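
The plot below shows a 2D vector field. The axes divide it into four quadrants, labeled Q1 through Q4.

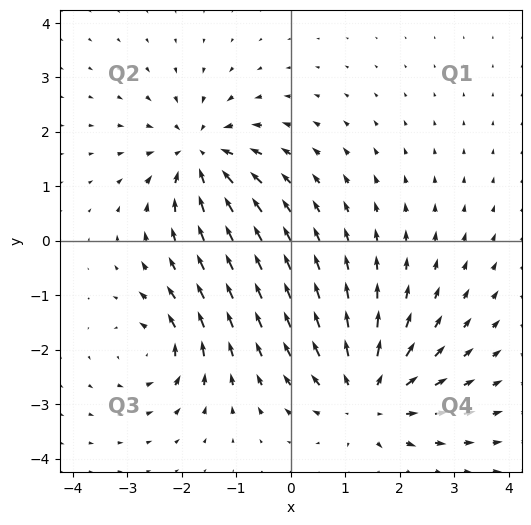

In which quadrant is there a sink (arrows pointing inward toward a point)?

Q2

The sink sits at approximately (-1.7, 1.6), which lies in quadrant Q2. The divergence there is about -4, negative as expected for a sink.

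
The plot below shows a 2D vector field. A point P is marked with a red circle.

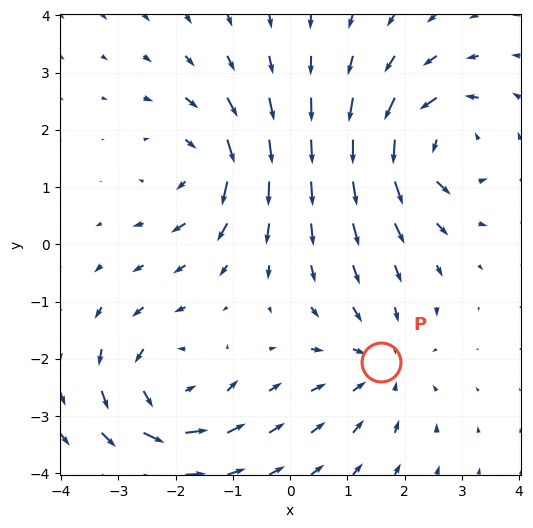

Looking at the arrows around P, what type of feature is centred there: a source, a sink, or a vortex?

At P (1.6, -2.1) the arrows converge inward. Divergence about -3, curl ≈0 — negative divergence with near-zero curl is a sink.

sink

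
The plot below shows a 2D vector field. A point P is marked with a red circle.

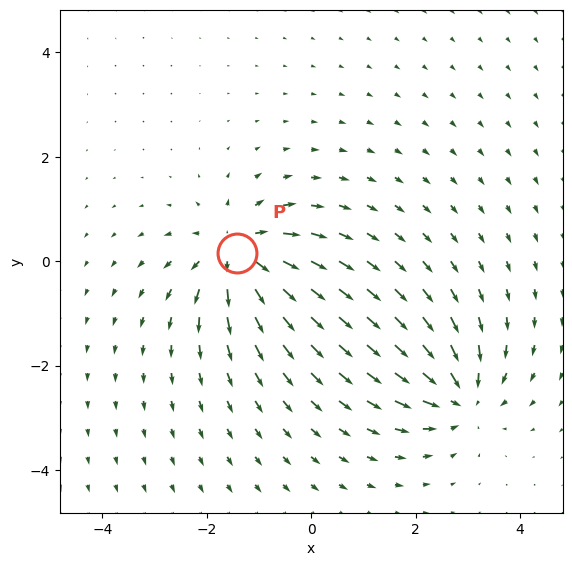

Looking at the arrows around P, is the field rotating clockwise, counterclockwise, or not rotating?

not rotating

Near P at (-1.4, 0.2) the arrows show no circulation. The curl there is ≈0.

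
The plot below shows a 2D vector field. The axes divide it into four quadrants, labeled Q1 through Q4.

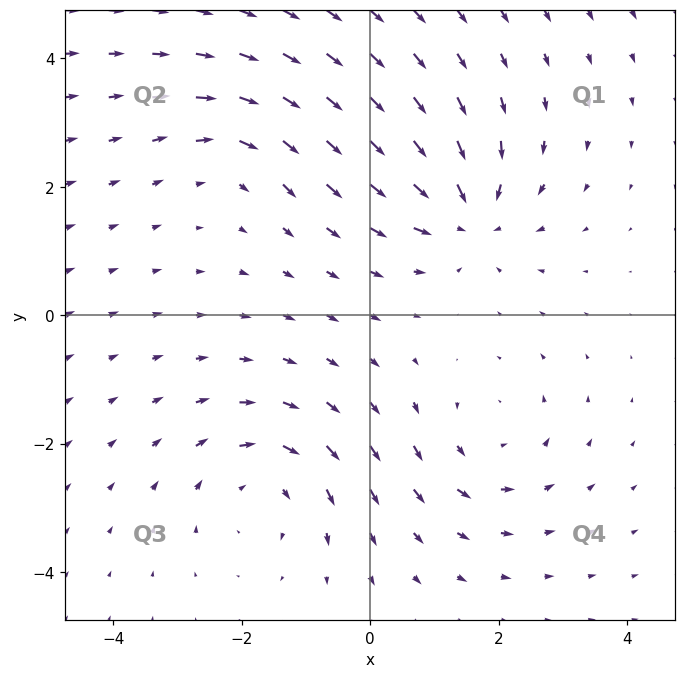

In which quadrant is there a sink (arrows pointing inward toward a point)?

Q1

The sink sits at approximately (1.5, 1.6), which lies in quadrant Q1. The divergence there is about -5, negative as expected for a sink.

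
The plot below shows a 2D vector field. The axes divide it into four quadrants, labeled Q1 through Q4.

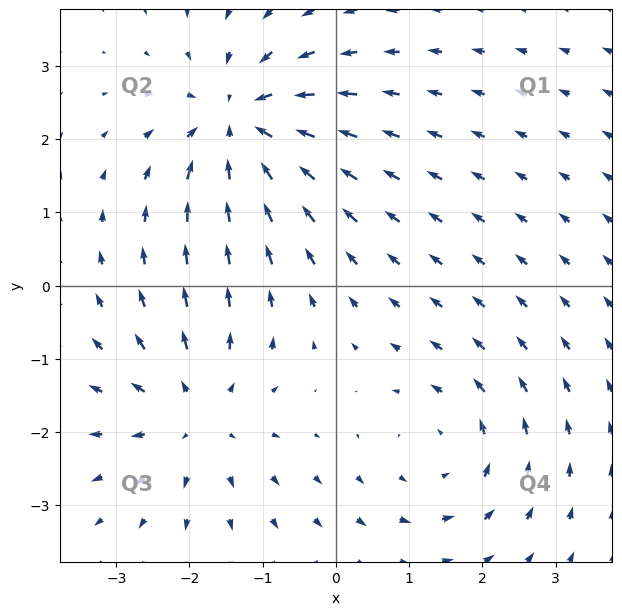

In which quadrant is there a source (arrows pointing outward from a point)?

Q3

The source sits at approximately (-1.9, -1.7), which lies in quadrant Q3. The divergence there is about +4, positive as expected for a source.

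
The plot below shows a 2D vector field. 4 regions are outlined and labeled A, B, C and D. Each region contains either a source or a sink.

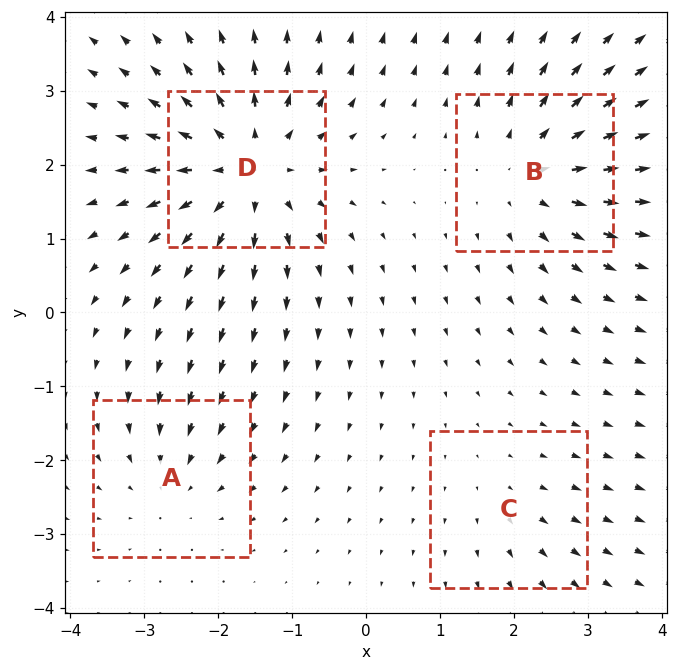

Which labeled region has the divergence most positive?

Divergence at each region's feature centre — A: about -3, B: about +5, C: about +2, D: about +7. Region D is most positive.

D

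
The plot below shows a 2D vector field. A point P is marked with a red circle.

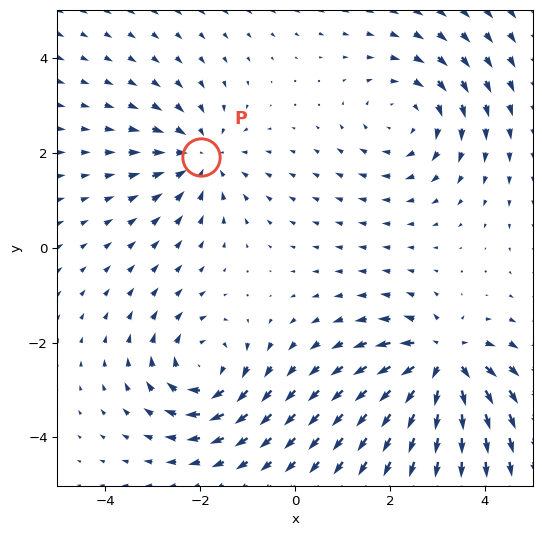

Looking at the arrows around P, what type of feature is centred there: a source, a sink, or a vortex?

At P (-2.0, 1.9) the arrows converge inward. Divergence about -3, curl ≈0 — negative divergence with near-zero curl is a sink.

sink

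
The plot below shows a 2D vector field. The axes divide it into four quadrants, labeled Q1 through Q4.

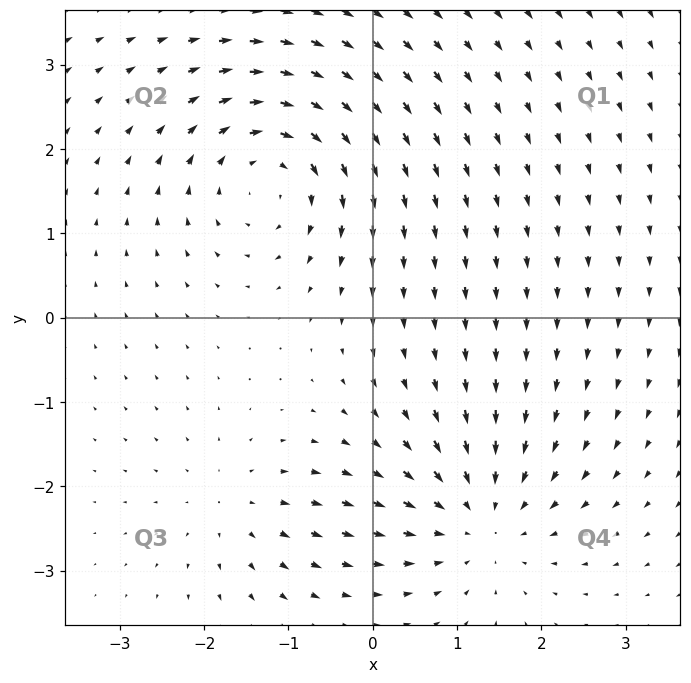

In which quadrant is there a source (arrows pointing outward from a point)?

Q3

The source sits at approximately (-1.6, -2.2), which lies in quadrant Q3. The divergence there is about +3, positive as expected for a source.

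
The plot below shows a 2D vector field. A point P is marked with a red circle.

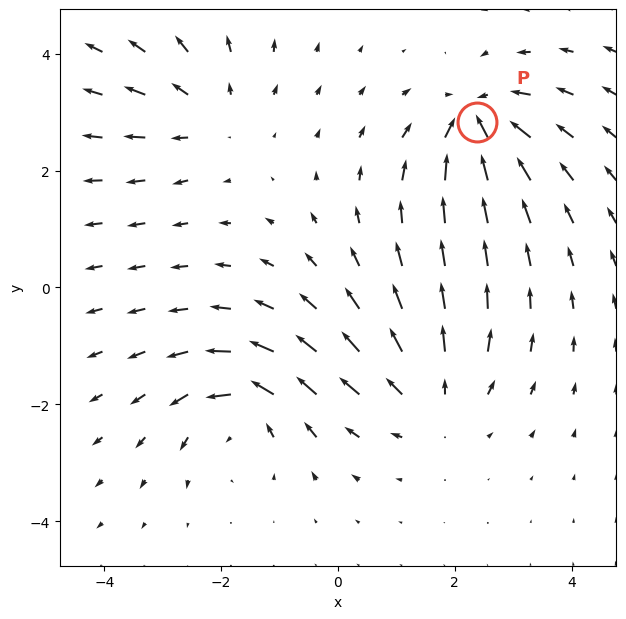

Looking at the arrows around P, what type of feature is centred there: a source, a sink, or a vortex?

At P (2.4, 2.8) the arrows converge inward. Divergence about -6, curl ≈0 — negative divergence with near-zero curl is a sink.

sink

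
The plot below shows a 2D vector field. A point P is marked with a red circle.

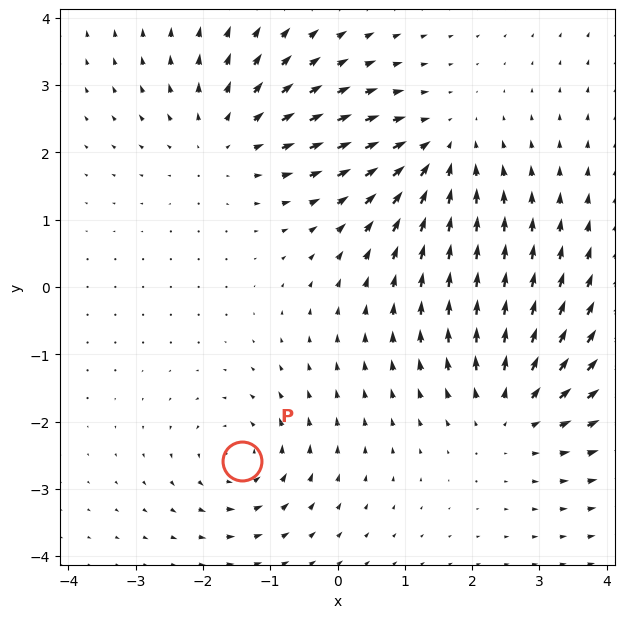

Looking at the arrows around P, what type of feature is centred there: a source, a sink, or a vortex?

At P (-1.4, -2.6) the arrows circulate counterclockwise. Divergence ≈0, curl about +4 — near-zero divergence with nonzero curl is a vortex.

vortex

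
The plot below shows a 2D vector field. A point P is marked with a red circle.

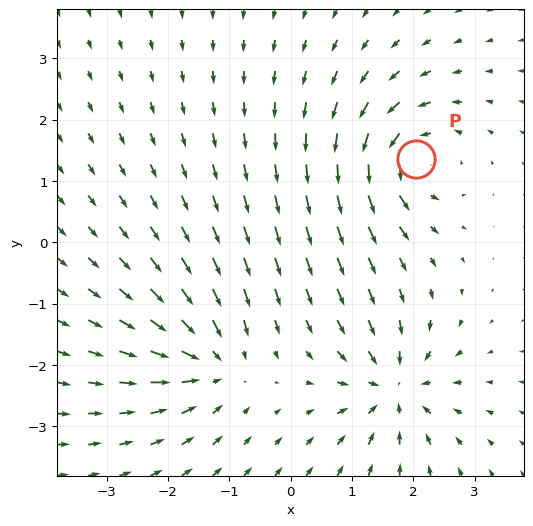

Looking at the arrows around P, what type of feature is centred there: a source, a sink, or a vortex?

At P (2.0, 1.4) the arrows circulate counterclockwise. Divergence ≈0, curl about +7 — near-zero divergence with nonzero curl is a vortex.

vortex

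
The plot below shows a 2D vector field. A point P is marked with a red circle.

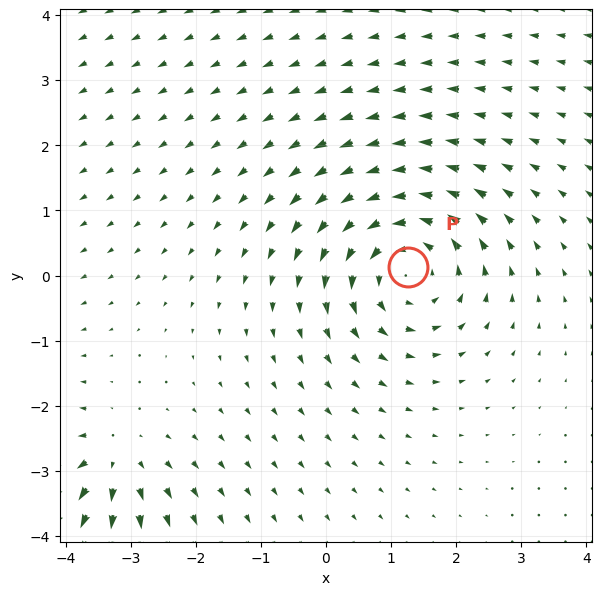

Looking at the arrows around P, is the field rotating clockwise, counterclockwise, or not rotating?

Near P at (1.3, 0.1) the arrows circulate counterclockwise. The curl (z-component) there is about +4; positive curl means counterclockwise rotation.

counterclockwise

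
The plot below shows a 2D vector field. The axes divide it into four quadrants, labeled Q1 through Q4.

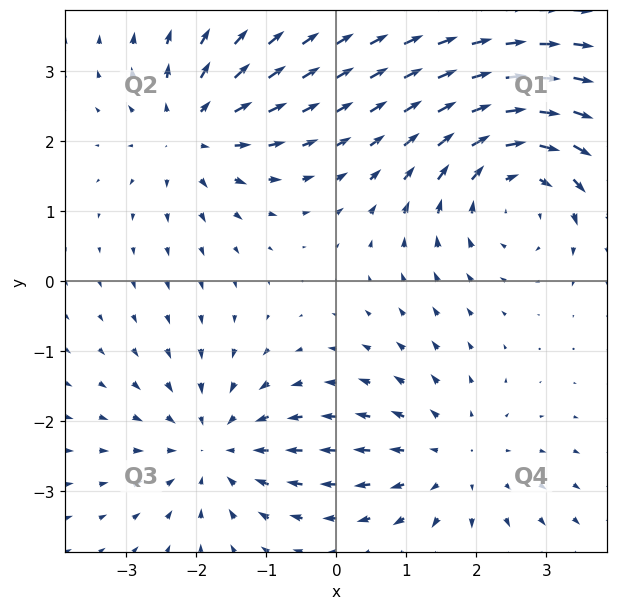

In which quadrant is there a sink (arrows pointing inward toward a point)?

Q3

The sink sits at approximately (-1.7, -2.4), which lies in quadrant Q3. The divergence there is about -4, negative as expected for a sink.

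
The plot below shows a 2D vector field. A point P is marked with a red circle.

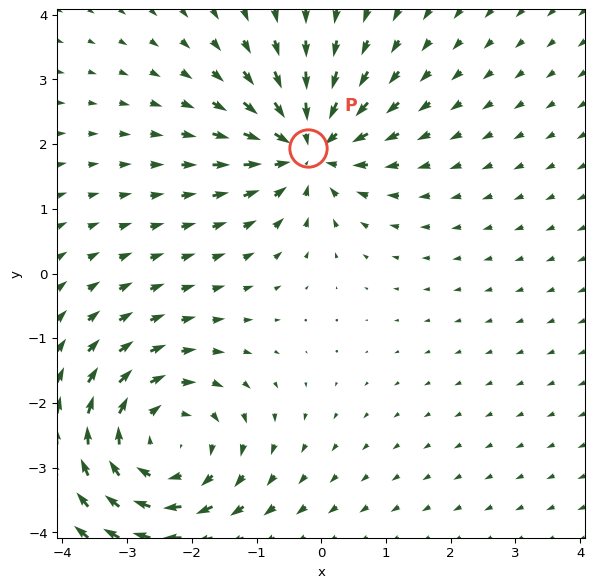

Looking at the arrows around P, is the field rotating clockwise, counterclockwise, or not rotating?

not rotating

Near P at (-0.2, 1.9) the arrows show no circulation. The curl there is ≈0.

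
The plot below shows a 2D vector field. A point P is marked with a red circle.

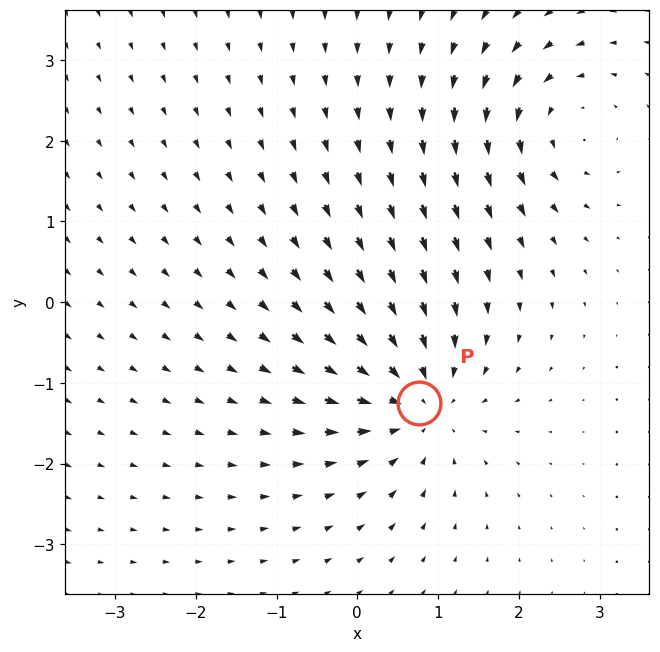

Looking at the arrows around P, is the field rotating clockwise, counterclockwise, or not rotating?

Near P at (0.8, -1.2) the arrows show no circulation. The curl there is ≈0.

not rotating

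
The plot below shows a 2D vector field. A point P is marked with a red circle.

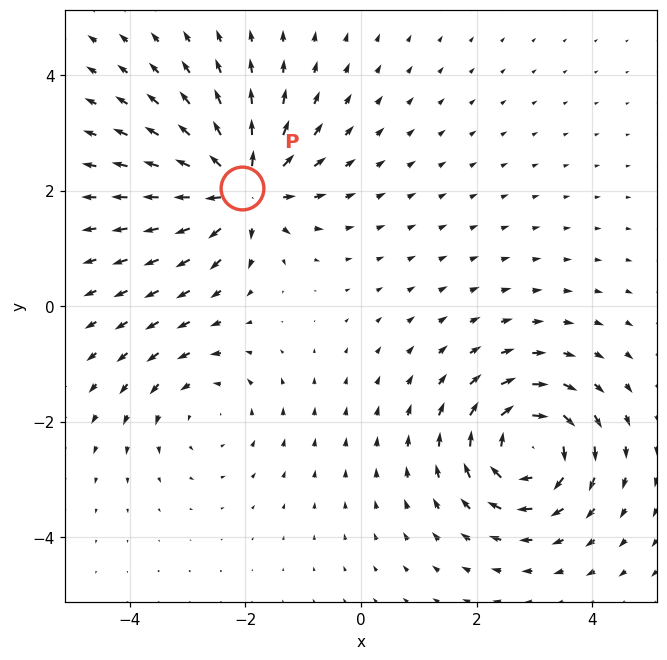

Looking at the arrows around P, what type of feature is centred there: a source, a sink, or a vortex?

At P (-2.1, 2.0) the arrows spread outward. Divergence about +7, curl ≈0 — positive divergence with near-zero curl is a source.

source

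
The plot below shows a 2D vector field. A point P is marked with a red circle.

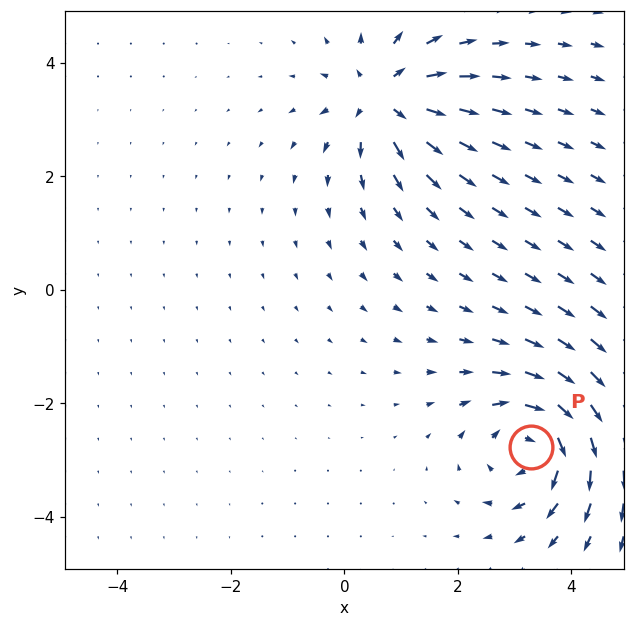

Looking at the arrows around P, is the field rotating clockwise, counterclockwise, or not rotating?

clockwise

Near P at (3.3, -2.8) the arrows circulate clockwise. The curl (z-component) there is about -5; negative curl means clockwise rotation.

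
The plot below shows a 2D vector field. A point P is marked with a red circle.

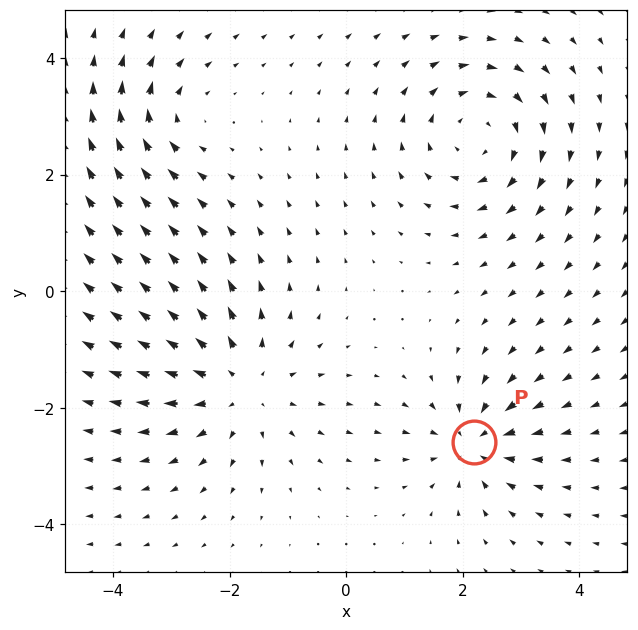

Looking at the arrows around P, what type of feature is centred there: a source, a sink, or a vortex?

sink

At P (2.2, -2.6) the arrows converge inward. Divergence about -4, curl ≈0 — negative divergence with near-zero curl is a sink.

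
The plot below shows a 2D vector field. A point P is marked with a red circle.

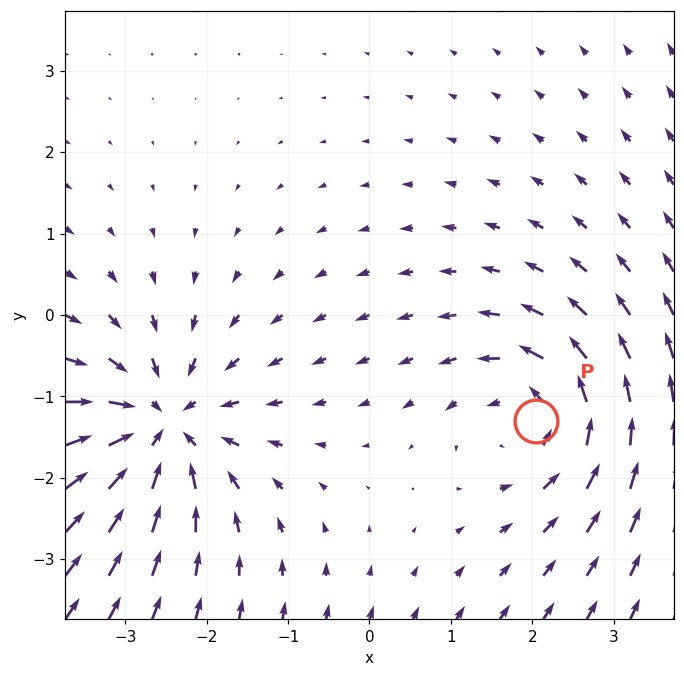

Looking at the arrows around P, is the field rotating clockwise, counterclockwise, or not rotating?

counterclockwise

Near P at (2.0, -1.3) the arrows circulate counterclockwise. The curl (z-component) there is about +3; positive curl means counterclockwise rotation.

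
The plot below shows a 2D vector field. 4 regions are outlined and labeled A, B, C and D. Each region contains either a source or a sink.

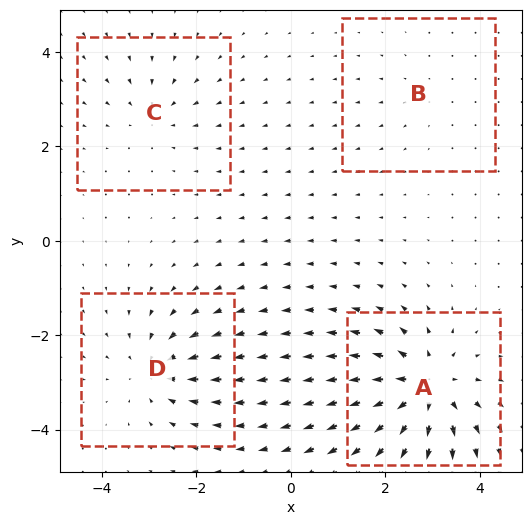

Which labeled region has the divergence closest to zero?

B

Divergence at each region's feature centre — A: about +8, B: about +2, C: about -3, D: about -5. Region B is closest to zero.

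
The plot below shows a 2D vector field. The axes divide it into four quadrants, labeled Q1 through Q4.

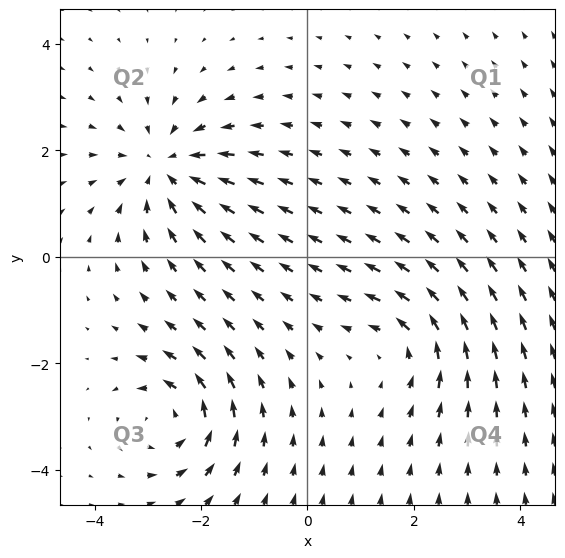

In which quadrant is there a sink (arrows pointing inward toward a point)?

The sink sits at approximately (-2.7, 1.7), which lies in quadrant Q2. The divergence there is about -5, negative as expected for a sink.

Q2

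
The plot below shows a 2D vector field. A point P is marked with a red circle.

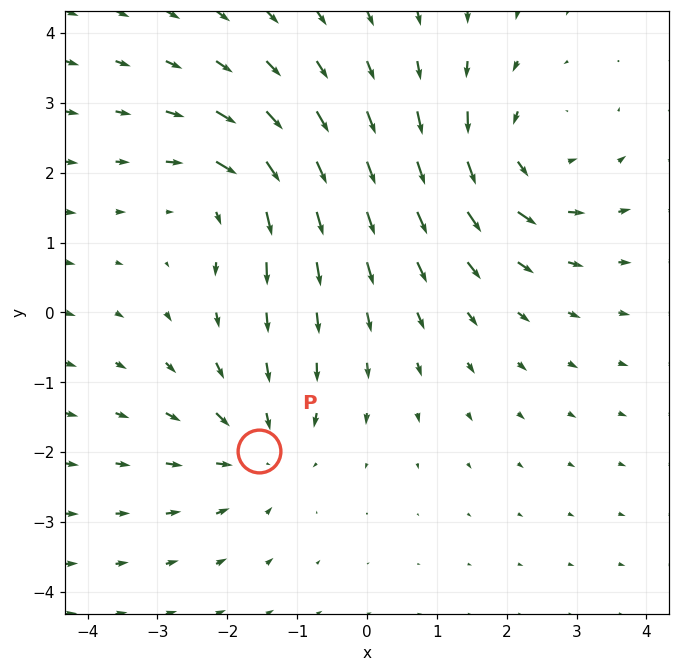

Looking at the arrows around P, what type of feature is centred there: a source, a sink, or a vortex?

sink

At P (-1.5, -2.0) the arrows converge inward. Divergence about -3, curl ≈0 — negative divergence with near-zero curl is a sink.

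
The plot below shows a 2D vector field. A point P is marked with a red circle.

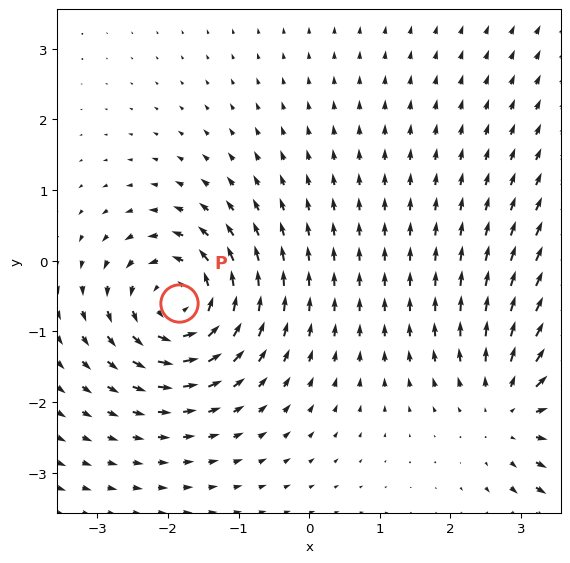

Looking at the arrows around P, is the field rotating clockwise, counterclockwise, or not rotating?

Near P at (-1.8, -0.6) the arrows circulate counterclockwise. The curl (z-component) there is about +6; positive curl means counterclockwise rotation.

counterclockwise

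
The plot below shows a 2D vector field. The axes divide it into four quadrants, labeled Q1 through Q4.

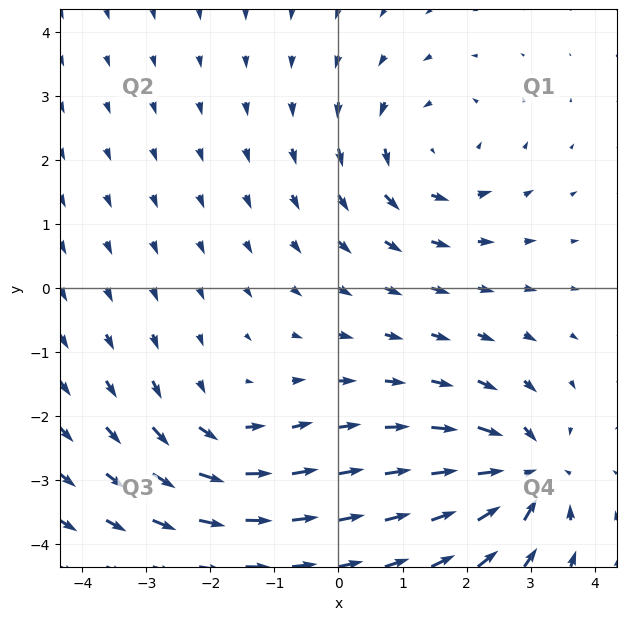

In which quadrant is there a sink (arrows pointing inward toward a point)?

Q4

The sink sits at approximately (2.9, -2.9), which lies in quadrant Q4. The divergence there is about -7, negative as expected for a sink.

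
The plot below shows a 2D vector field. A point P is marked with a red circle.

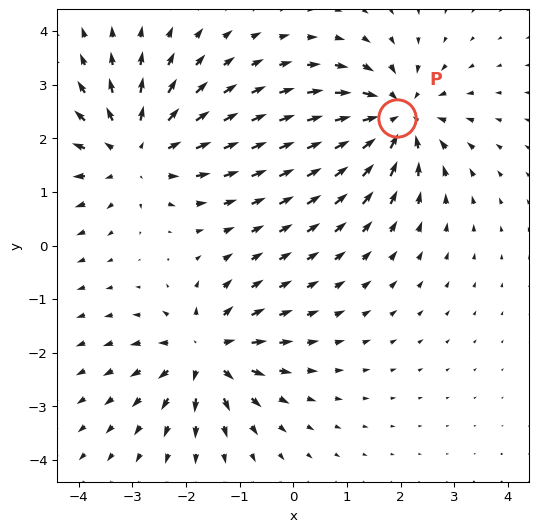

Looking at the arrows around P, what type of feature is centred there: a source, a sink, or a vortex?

sink

At P (1.9, 2.4) the arrows converge inward. Divergence about -6, curl ≈0 — negative divergence with near-zero curl is a sink.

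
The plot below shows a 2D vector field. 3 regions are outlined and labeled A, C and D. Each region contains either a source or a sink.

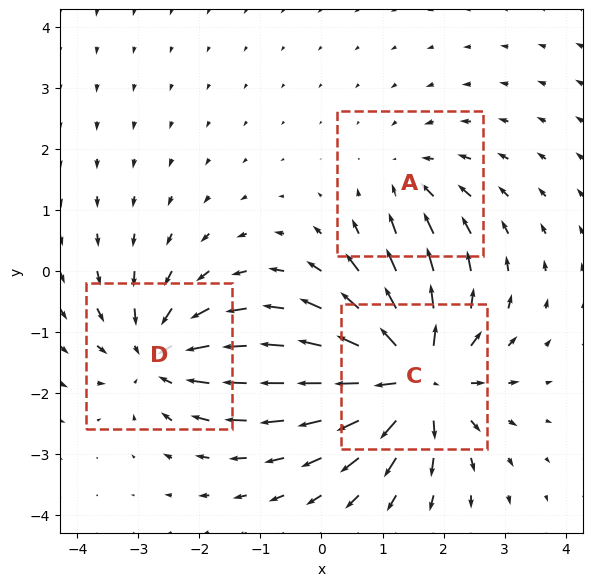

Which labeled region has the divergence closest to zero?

Divergence at each region's feature centre — A: about -2, C: about +5, D: about -3. Region A is closest to zero.

A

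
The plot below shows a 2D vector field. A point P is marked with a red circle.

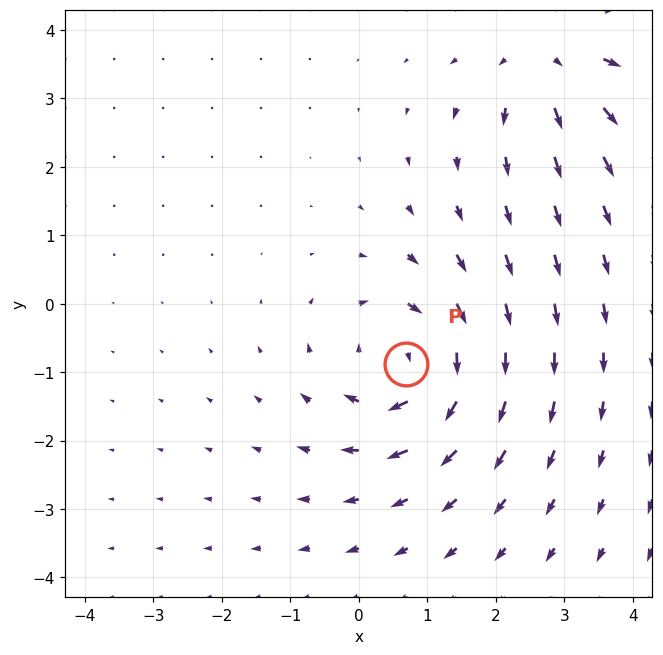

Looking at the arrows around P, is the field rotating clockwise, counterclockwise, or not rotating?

Near P at (0.7, -0.9) the arrows circulate clockwise. The curl (z-component) there is about -4; negative curl means clockwise rotation.

clockwise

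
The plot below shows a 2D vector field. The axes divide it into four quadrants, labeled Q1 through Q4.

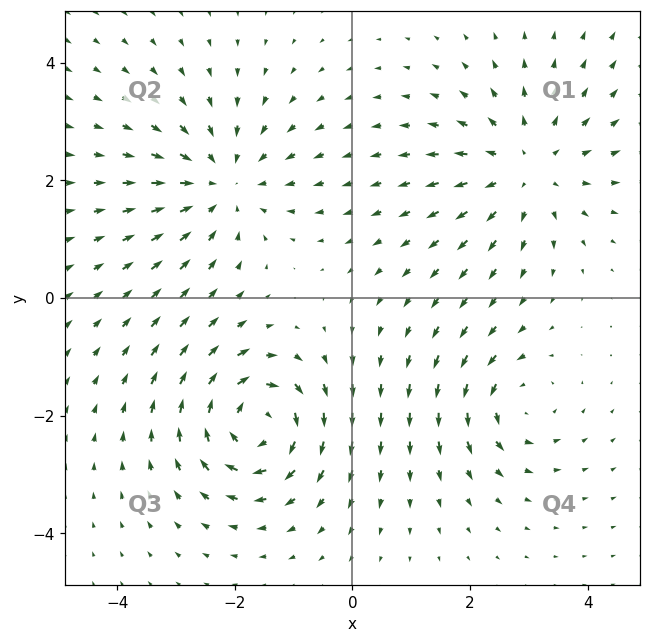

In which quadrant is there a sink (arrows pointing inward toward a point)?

Q2

The sink sits at approximately (-2.2, 1.9), which lies in quadrant Q2. The divergence there is about -4, negative as expected for a sink.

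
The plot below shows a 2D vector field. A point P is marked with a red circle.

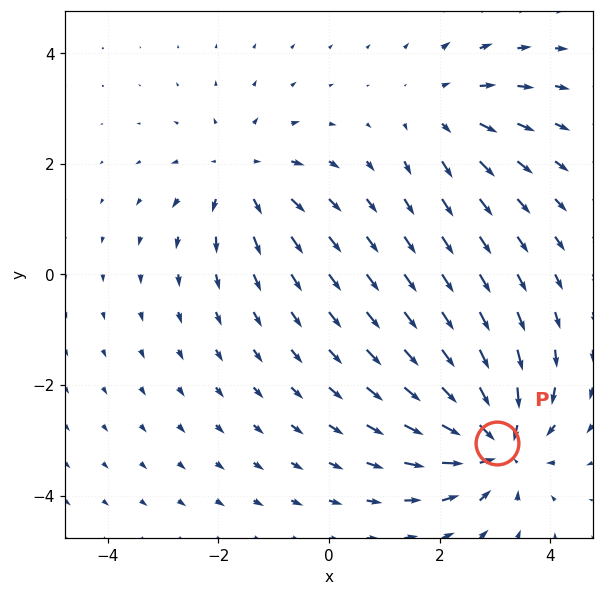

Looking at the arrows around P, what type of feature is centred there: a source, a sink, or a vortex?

sink

At P (3.0, -3.0) the arrows converge inward. Divergence about -5, curl ≈0 — negative divergence with near-zero curl is a sink.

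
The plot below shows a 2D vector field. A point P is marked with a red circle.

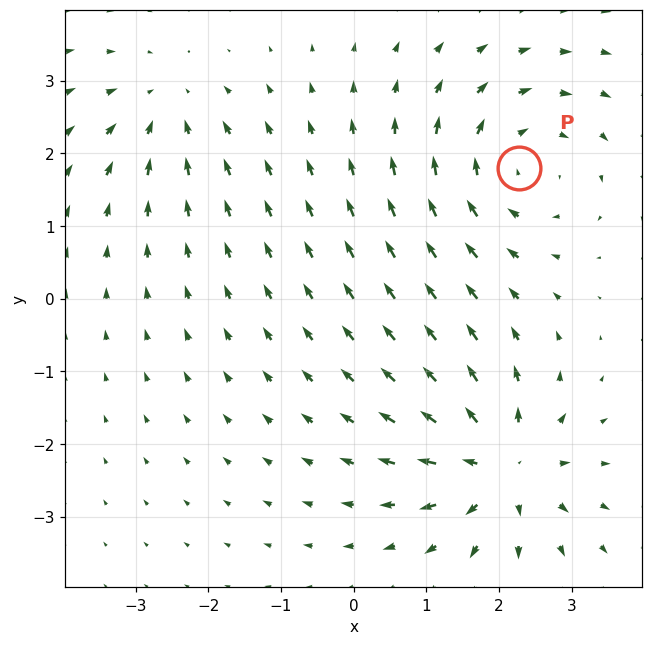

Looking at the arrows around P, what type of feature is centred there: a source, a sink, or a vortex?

vortex

At P (2.3, 1.8) the arrows circulate clockwise. Divergence ≈0, curl about -4 — near-zero divergence with nonzero curl is a vortex.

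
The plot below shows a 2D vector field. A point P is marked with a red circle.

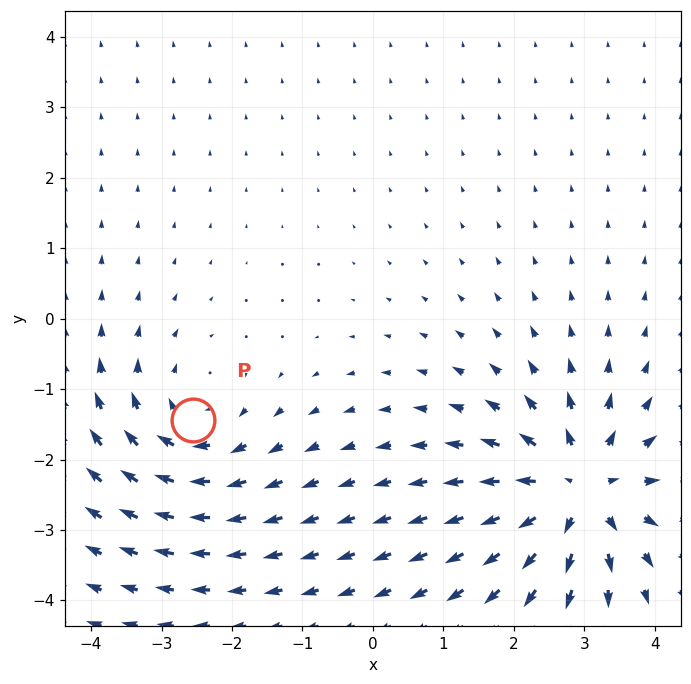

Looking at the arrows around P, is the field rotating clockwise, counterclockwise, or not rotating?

Near P at (-2.6, -1.4) the arrows circulate clockwise. The curl (z-component) there is about -3; negative curl means clockwise rotation.

clockwise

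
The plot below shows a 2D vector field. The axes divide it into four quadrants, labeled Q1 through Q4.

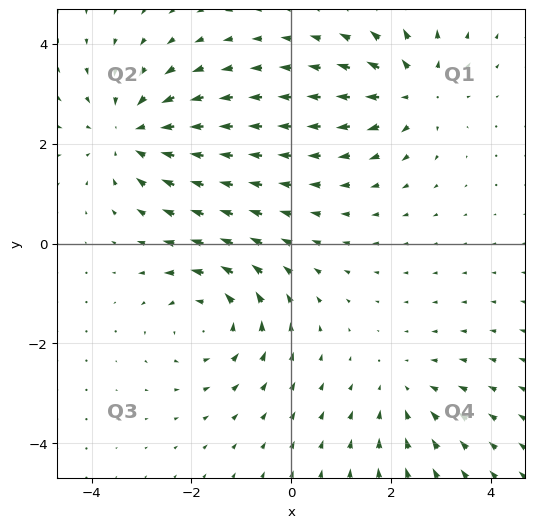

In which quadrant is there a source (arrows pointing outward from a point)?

The source sits at approximately (2.5, 3.1), which lies in quadrant Q1. The divergence there is about +4, positive as expected for a source.

Q1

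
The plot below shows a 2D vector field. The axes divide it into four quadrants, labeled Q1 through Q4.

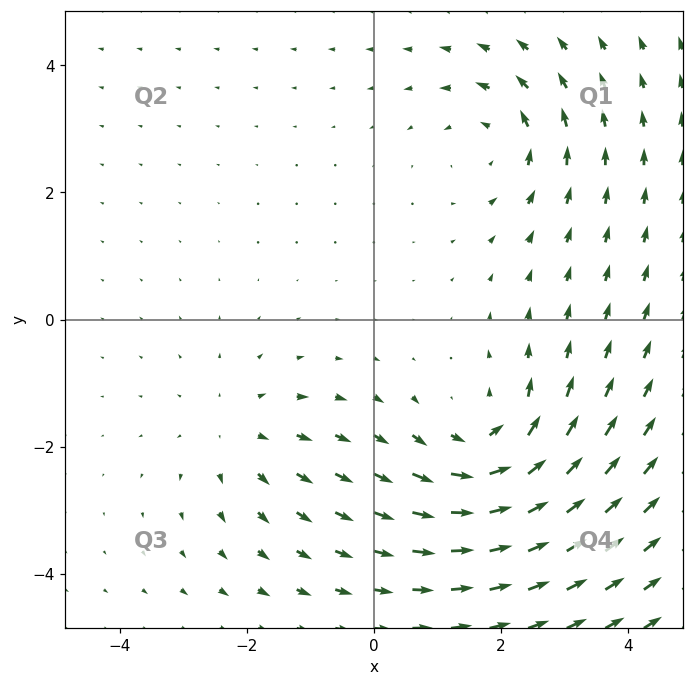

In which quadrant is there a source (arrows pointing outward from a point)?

The source sits at approximately (-2.1, -1.8), which lies in quadrant Q3. The divergence there is about +3, positive as expected for a source.

Q3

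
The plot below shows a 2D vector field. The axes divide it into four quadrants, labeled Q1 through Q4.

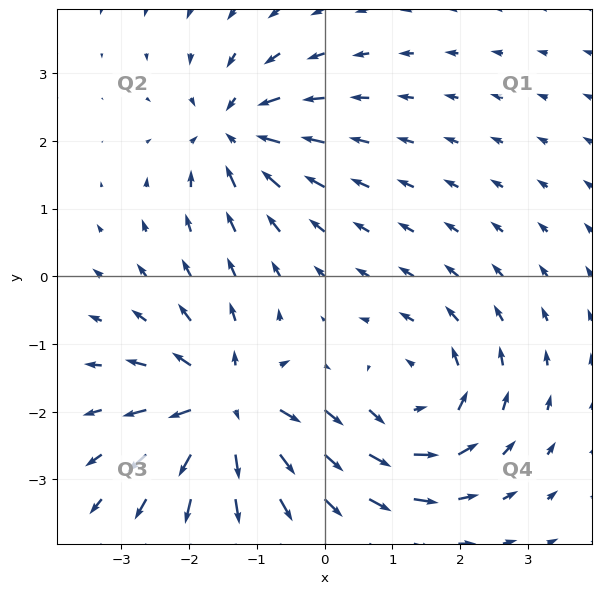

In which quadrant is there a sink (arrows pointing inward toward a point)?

The sink sits at approximately (-1.3, 2.1), which lies in quadrant Q2. The divergence there is about -5, negative as expected for a sink.

Q2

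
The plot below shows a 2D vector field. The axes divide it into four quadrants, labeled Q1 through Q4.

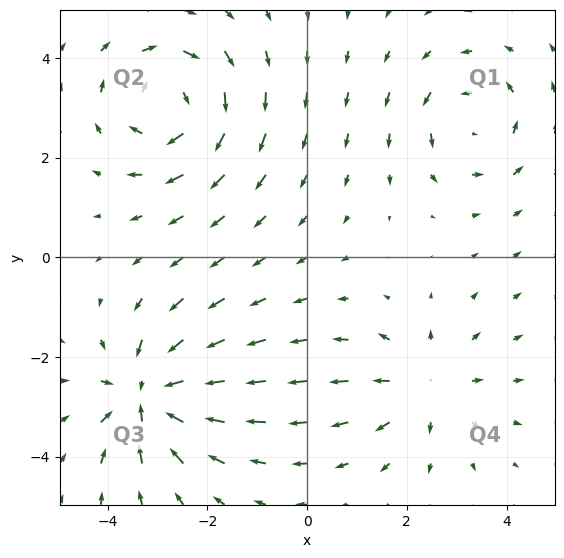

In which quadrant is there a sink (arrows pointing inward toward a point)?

The sink sits at approximately (-3.2, -2.8), which lies in quadrant Q3. The divergence there is about -6, negative as expected for a sink.

Q3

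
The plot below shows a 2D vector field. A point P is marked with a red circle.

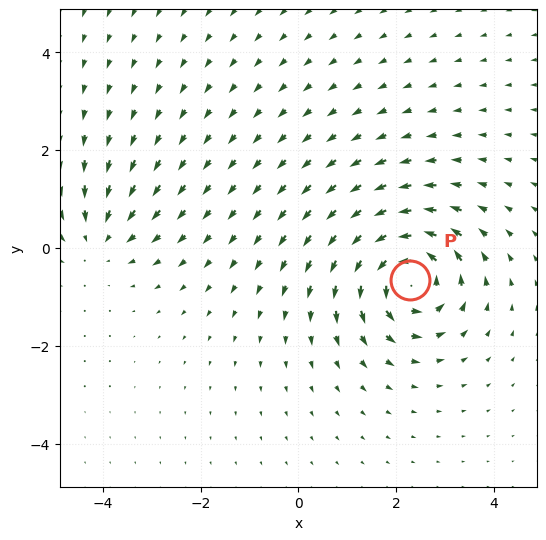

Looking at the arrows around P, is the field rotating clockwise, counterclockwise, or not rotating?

counterclockwise

Near P at (2.3, -0.6) the arrows circulate counterclockwise. The curl (z-component) there is about +6; positive curl means counterclockwise rotation.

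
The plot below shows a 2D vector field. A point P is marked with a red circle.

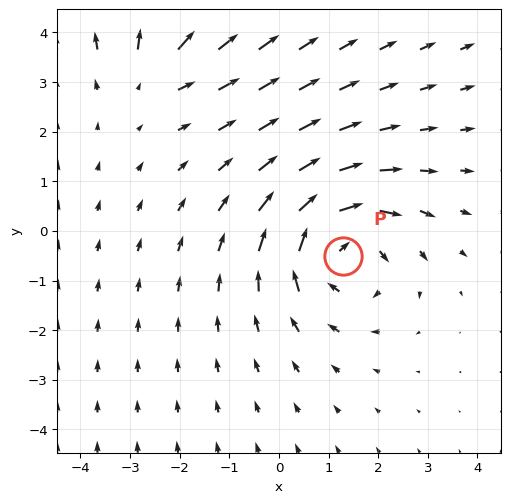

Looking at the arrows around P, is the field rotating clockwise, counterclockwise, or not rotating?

clockwise

Near P at (1.3, -0.5) the arrows circulate clockwise. The curl (z-component) there is about -4; negative curl means clockwise rotation.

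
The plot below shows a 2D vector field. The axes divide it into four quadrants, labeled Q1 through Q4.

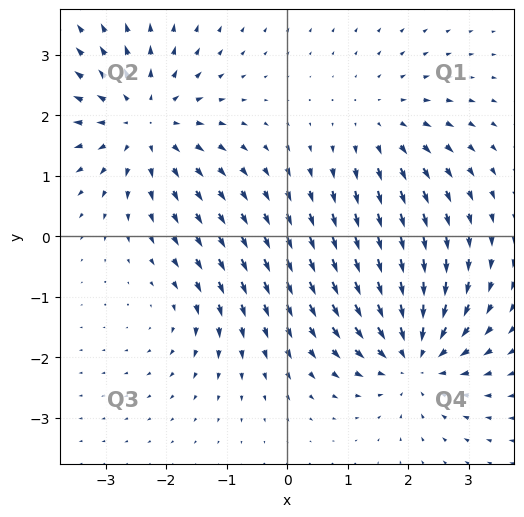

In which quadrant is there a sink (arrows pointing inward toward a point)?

The sink sits at approximately (2.1, -2.0), which lies in quadrant Q4. The divergence there is about -6, negative as expected for a sink.

Q4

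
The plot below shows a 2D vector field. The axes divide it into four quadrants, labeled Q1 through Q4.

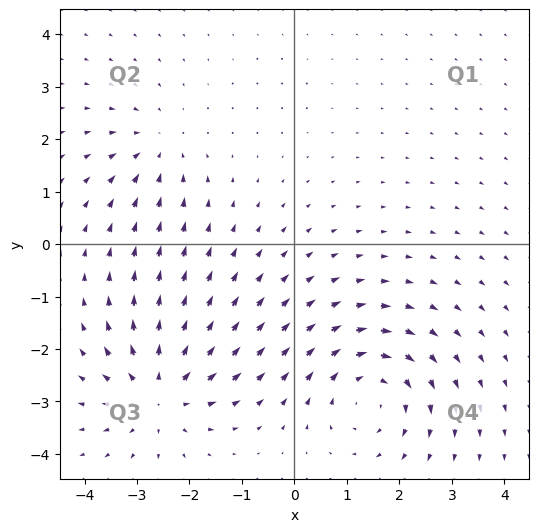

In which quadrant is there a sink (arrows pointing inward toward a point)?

The sink sits at approximately (-2.6, 1.8), which lies in quadrant Q2. The divergence there is about -3, negative as expected for a sink.

Q2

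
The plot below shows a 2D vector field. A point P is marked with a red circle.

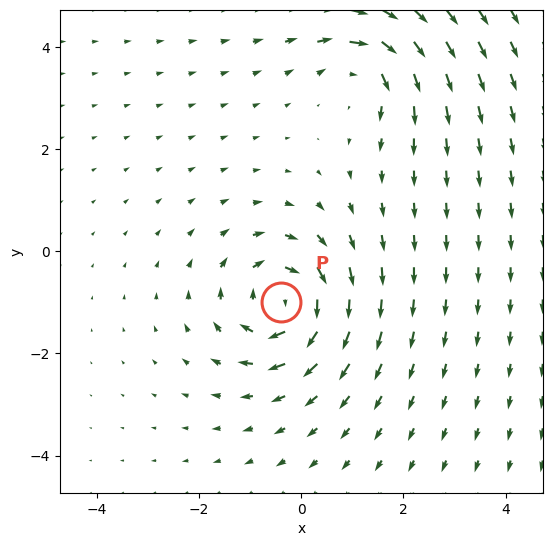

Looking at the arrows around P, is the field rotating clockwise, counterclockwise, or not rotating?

Near P at (-0.4, -1.0) the arrows circulate clockwise. The curl (z-component) there is about -6; negative curl means clockwise rotation.

clockwise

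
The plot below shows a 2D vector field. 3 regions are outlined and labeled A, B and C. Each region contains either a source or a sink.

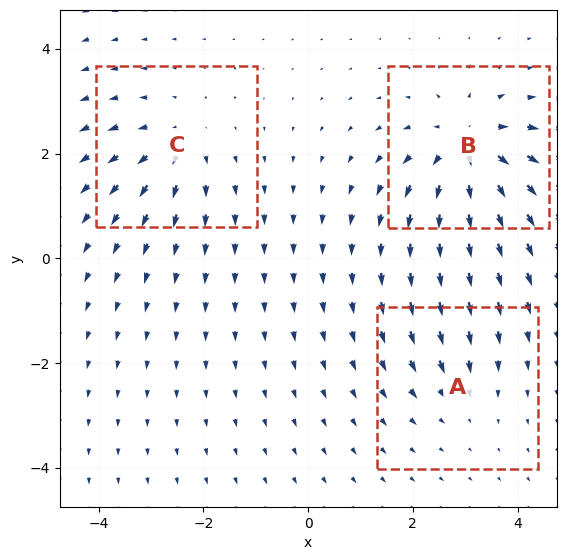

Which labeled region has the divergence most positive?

B

Divergence at each region's feature centre — A: about -2, B: about +5, C: about +3. Region B is most positive.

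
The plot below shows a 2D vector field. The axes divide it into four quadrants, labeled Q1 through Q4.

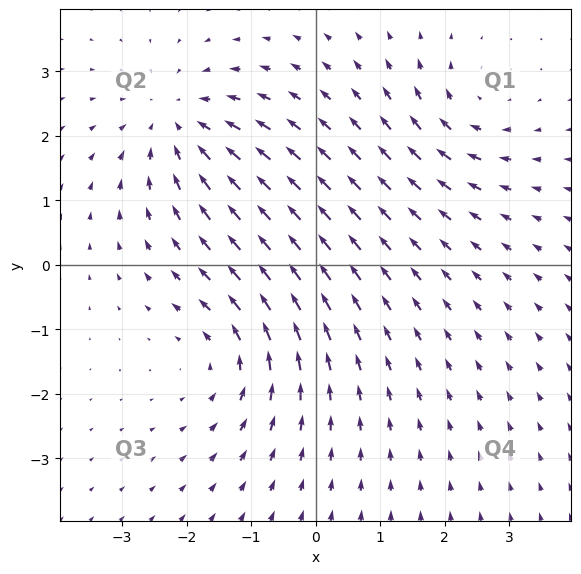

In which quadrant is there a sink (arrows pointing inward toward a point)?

The sink sits at approximately (-2.1, 2.2), which lies in quadrant Q2. The divergence there is about -4, negative as expected for a sink.

Q2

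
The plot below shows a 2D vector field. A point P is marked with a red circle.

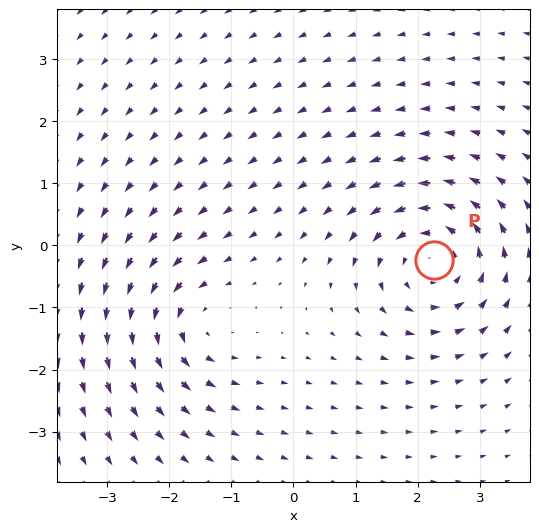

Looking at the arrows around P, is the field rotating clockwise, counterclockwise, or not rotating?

Near P at (2.3, -0.2) the arrows circulate counterclockwise. The curl (z-component) there is about +4; positive curl means counterclockwise rotation.

counterclockwise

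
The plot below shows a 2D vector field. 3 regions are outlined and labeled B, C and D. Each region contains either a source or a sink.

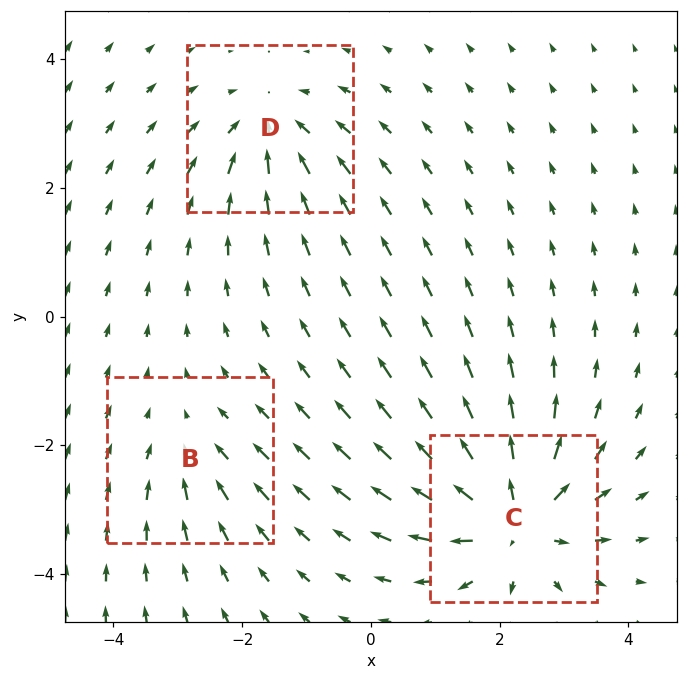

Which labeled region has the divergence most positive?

C

Divergence at each region's feature centre — B: about -2, C: about +5, D: about -3. Region C is most positive.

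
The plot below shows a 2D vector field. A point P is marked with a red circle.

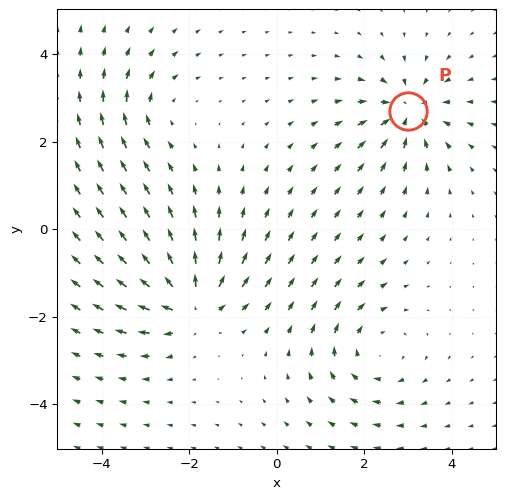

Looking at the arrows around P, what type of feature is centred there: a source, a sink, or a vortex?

sink

At P (3.0, 2.7) the arrows converge inward. Divergence about -6, curl ≈0 — negative divergence with near-zero curl is a sink.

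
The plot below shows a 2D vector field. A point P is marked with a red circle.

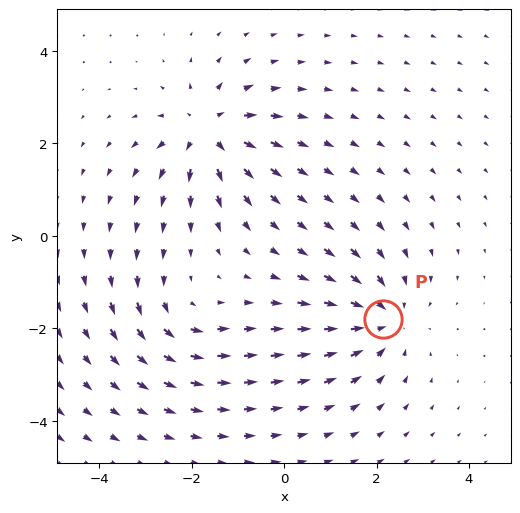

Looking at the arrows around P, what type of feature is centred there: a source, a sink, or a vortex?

At P (2.1, -1.8) the arrows converge inward. Divergence about -4, curl ≈0 — negative divergence with near-zero curl is a sink.

sink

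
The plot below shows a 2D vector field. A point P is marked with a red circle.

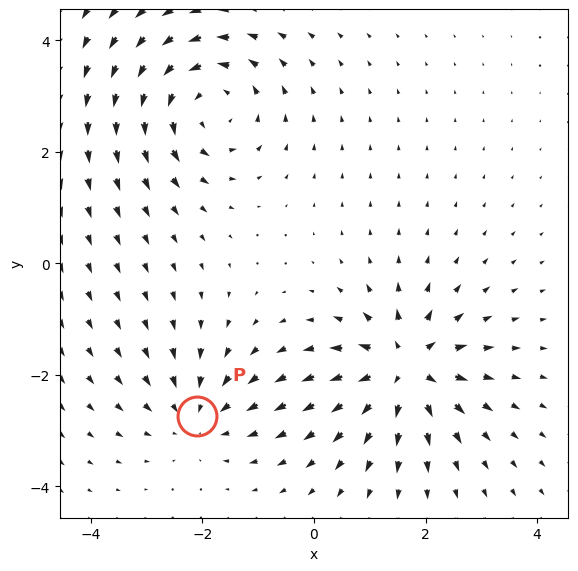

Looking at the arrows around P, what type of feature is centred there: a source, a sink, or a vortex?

sink

At P (-2.1, -2.7) the arrows converge inward. Divergence about -3, curl ≈0 — negative divergence with near-zero curl is a sink.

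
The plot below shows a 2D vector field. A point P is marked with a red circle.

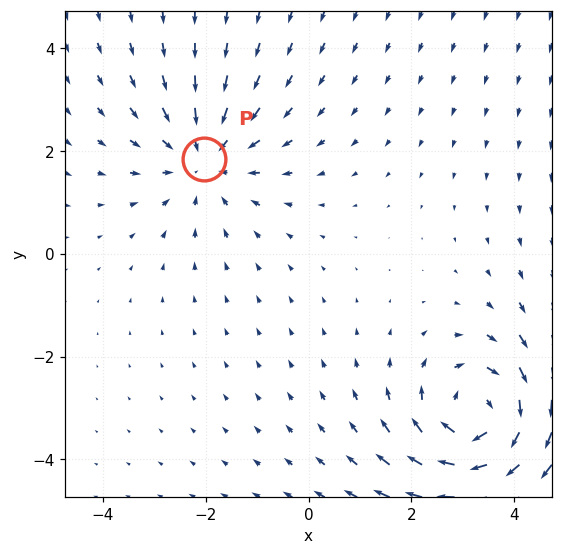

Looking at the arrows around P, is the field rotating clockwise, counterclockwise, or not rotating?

Near P at (-2.0, 1.8) the arrows show no circulation. The curl there is ≈0.

not rotating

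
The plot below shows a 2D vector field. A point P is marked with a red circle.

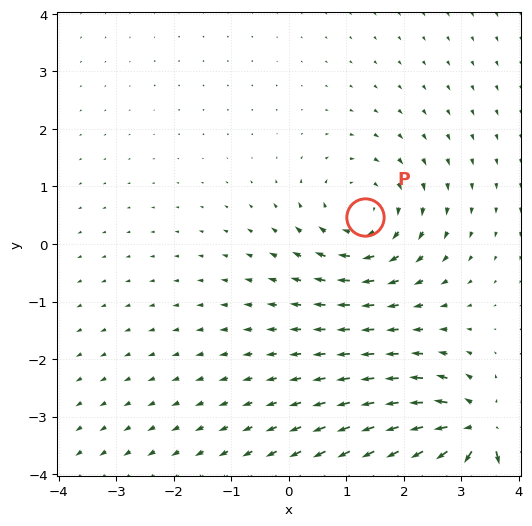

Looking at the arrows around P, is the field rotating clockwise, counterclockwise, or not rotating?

clockwise

Near P at (1.3, 0.5) the arrows circulate clockwise. The curl (z-component) there is about -3; negative curl means clockwise rotation.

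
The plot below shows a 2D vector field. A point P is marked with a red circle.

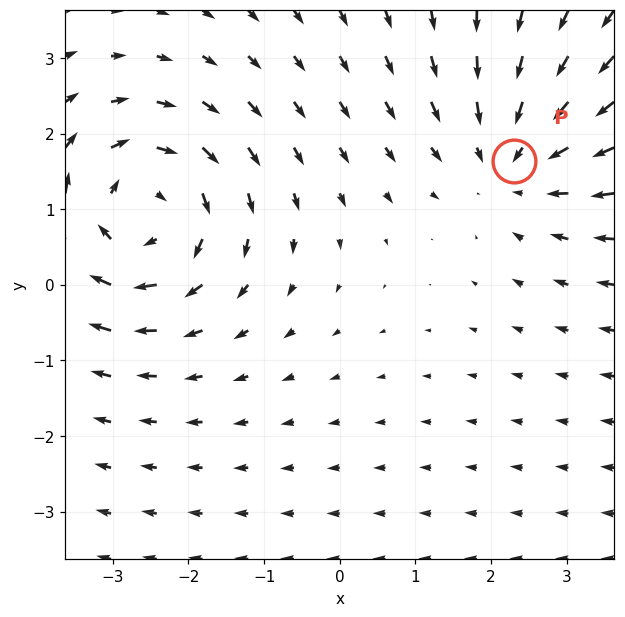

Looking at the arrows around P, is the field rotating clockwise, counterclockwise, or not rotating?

not rotating

Near P at (2.3, 1.6) the arrows show no circulation. The curl there is ≈0.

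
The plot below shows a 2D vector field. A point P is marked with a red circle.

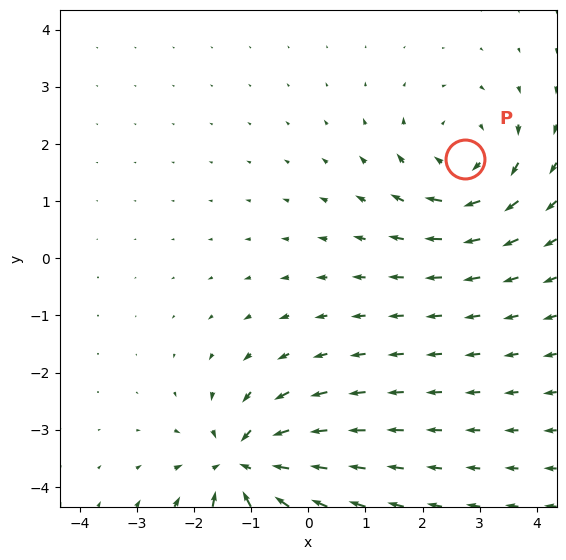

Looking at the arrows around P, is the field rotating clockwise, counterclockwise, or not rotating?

Near P at (2.7, 1.7) the arrows circulate clockwise. The curl (z-component) there is about -3; negative curl means clockwise rotation.

clockwise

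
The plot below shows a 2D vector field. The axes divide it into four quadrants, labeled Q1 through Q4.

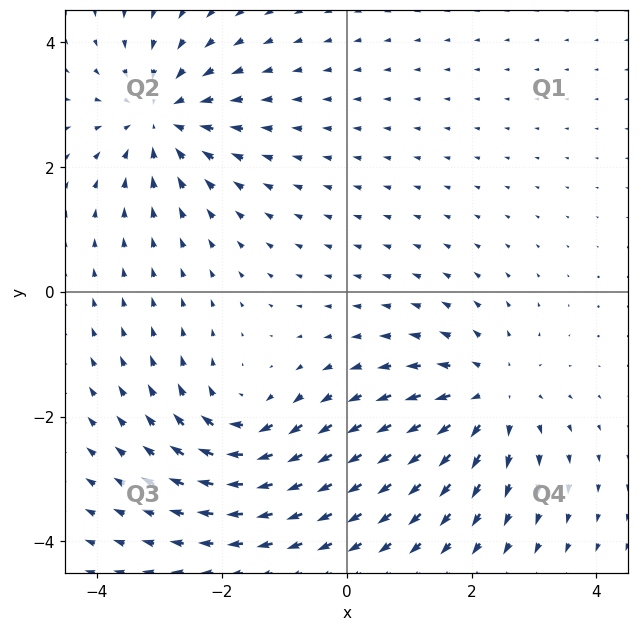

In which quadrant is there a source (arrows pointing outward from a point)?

Q4

The source sits at approximately (2.3, -1.7), which lies in quadrant Q4. The divergence there is about +4, positive as expected for a source.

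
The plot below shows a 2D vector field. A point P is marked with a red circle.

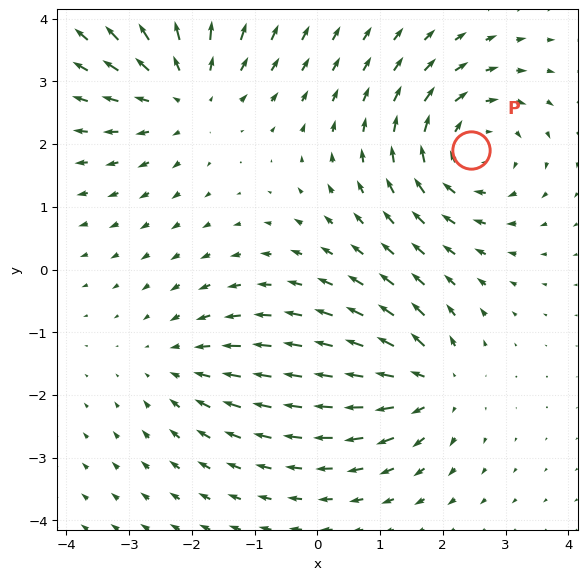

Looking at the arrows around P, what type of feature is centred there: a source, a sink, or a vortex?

vortex

At P (2.5, 1.9) the arrows circulate clockwise. Divergence ≈0, curl about -5 — near-zero divergence with nonzero curl is a vortex.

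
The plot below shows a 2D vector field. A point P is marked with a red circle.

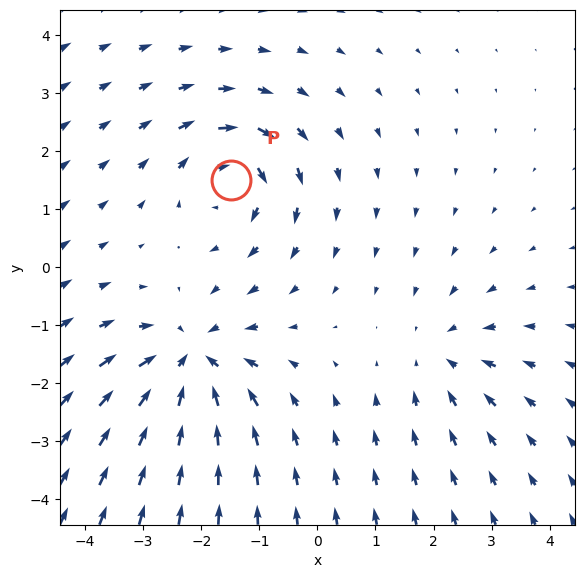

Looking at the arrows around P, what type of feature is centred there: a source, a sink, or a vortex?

vortex

At P (-1.5, 1.5) the arrows circulate clockwise. Divergence ≈0, curl about -5 — near-zero divergence with nonzero curl is a vortex.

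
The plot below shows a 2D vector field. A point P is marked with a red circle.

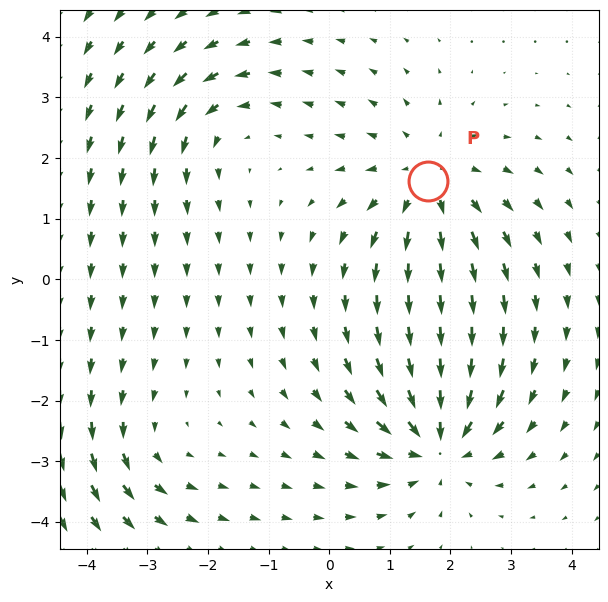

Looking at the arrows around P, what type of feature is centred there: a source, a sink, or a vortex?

At P (1.6, 1.6) the arrows spread outward. Divergence about +4, curl ≈0 — positive divergence with near-zero curl is a source.

source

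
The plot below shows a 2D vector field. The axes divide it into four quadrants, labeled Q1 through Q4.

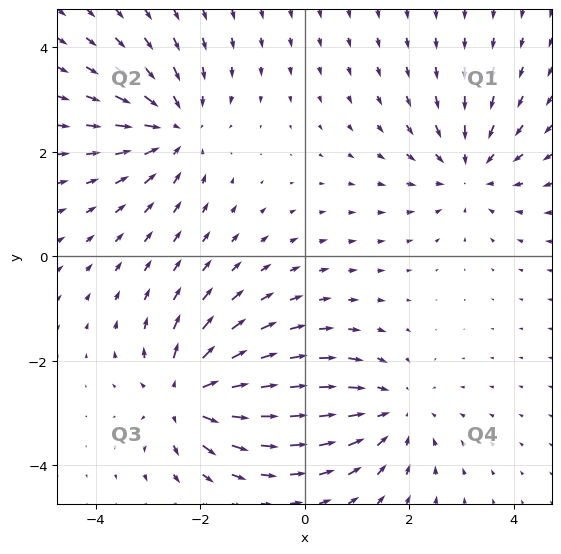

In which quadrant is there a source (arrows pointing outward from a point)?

Q3

The source sits at approximately (-2.3, -2.7), which lies in quadrant Q3. The divergence there is about +6, positive as expected for a source.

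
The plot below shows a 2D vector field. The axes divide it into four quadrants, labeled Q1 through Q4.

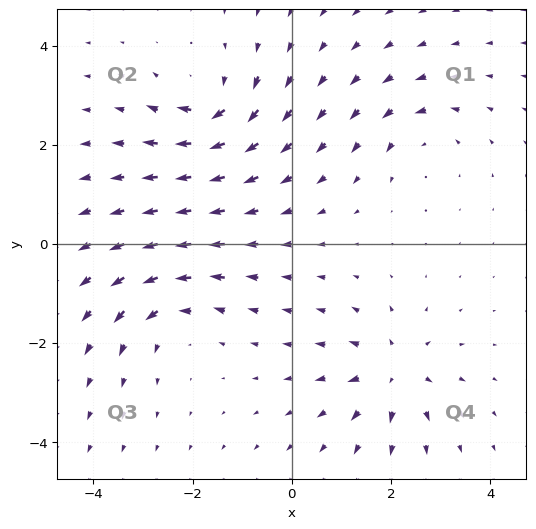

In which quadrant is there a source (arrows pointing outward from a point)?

The source sits at approximately (2.1, -2.6), which lies in quadrant Q4. The divergence there is about +5, positive as expected for a source.

Q4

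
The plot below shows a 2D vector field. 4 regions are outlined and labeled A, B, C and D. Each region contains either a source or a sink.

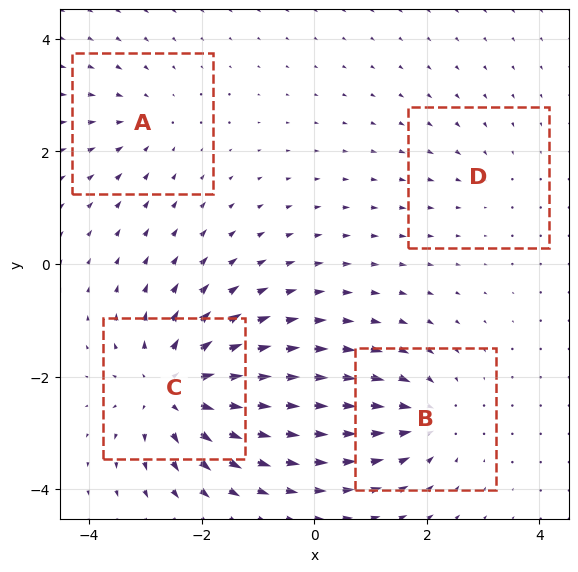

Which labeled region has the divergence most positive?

Divergence at each region's feature centre — A: about -3, B: about -5, C: about +7, D: about -2. Region C is most positive.

C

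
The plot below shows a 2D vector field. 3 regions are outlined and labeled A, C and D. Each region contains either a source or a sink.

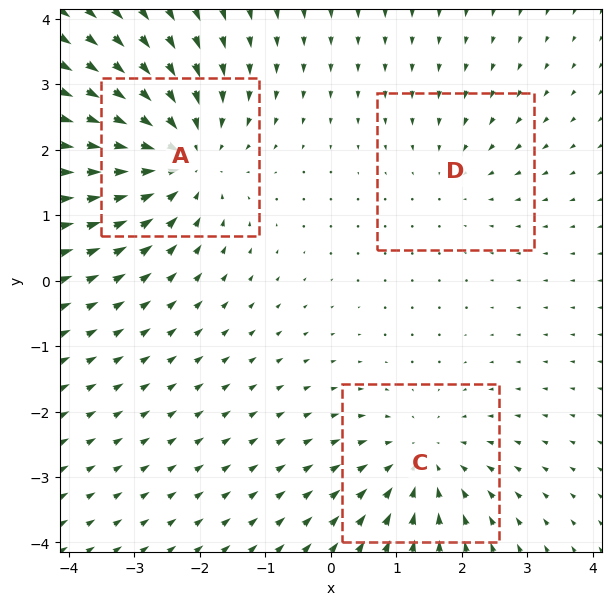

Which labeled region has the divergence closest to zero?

Divergence at each region's feature centre — A: about -4, C: about -3, D: about -2. Region D is closest to zero.

D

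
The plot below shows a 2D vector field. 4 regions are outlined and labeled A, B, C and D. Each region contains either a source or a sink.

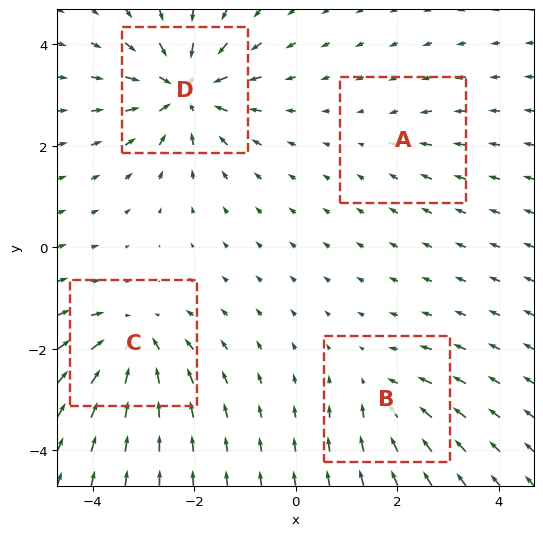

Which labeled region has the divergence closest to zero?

A

Divergence at each region's feature centre — A: about -2, B: about -4, C: about -6, D: about -8. Region A is closest to zero.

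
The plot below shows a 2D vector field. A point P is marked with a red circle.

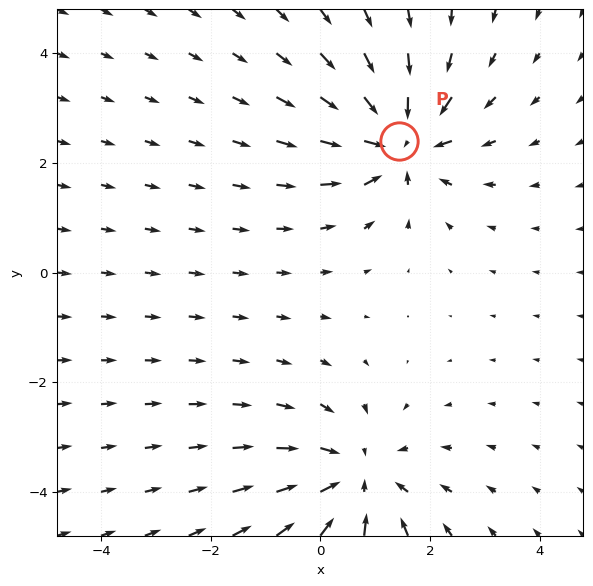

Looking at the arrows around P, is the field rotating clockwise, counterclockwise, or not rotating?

not rotating

Near P at (1.4, 2.4) the arrows show no circulation. The curl there is ≈0.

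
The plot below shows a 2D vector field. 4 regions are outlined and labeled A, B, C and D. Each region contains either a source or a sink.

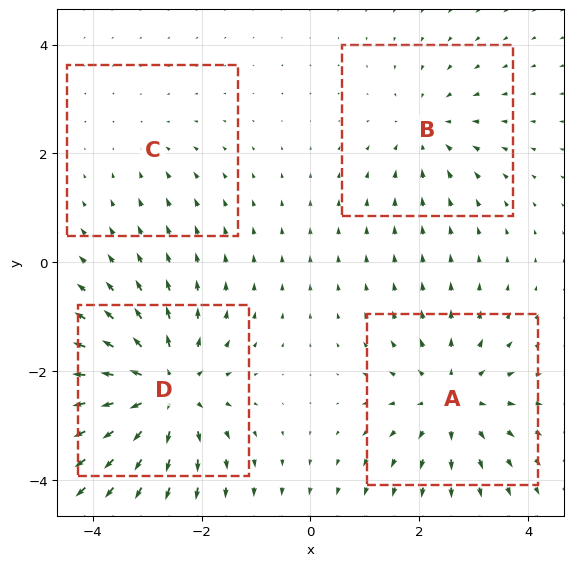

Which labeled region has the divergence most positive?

D

Divergence at each region's feature centre — A: about +5, B: about -3, C: about -2, D: about +7. Region D is most positive.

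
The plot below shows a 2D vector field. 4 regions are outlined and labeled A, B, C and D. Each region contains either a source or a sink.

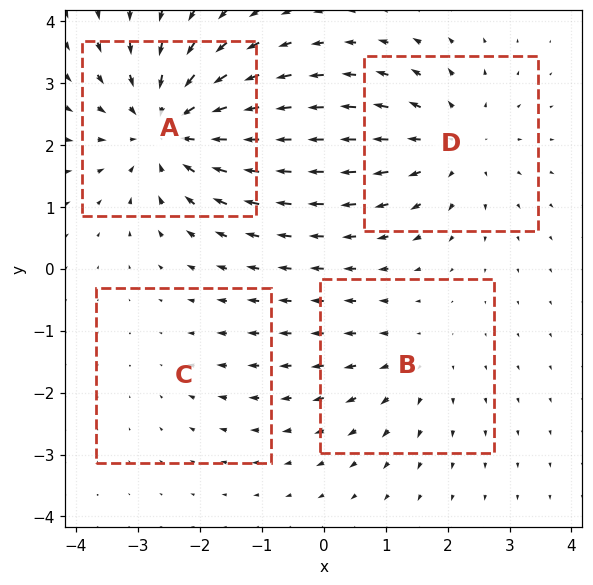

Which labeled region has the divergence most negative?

Divergence at each region's feature centre — A: about -6, B: about +3, C: about -2, D: about +4. Region A is most negative.

A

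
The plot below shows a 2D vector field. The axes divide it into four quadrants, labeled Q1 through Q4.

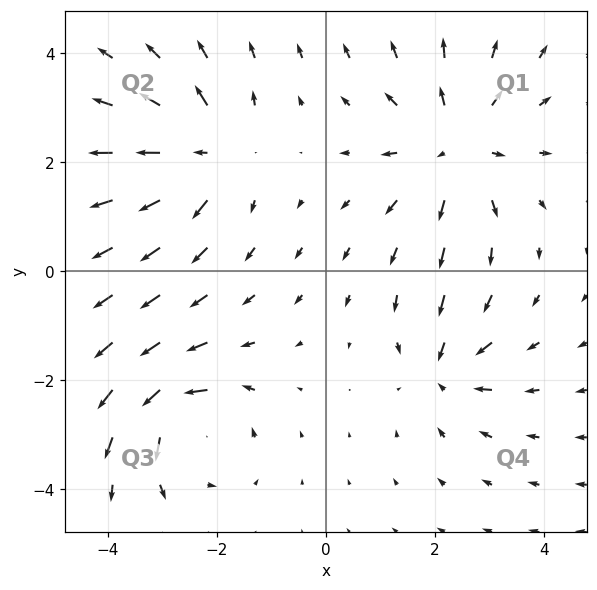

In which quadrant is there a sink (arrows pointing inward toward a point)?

The sink sits at approximately (2.2, -1.8), which lies in quadrant Q4. The divergence there is about -4, negative as expected for a sink.

Q4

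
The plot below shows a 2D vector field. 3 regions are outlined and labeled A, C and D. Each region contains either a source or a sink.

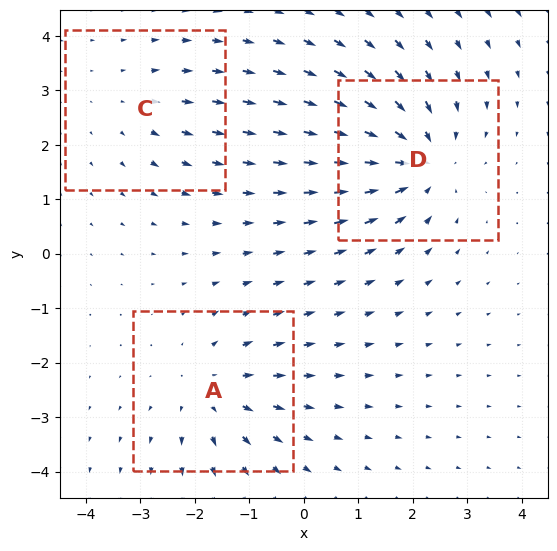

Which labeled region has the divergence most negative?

D

Divergence at each region's feature centre — A: about +3, C: about +2, D: about -4. Region D is most negative.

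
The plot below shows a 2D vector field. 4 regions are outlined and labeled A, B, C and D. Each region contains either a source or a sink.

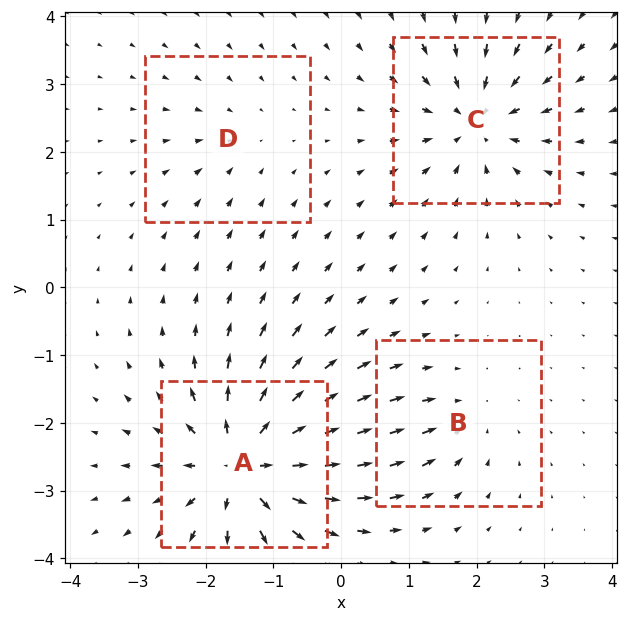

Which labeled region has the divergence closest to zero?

D

Divergence at each region's feature centre — A: about +9, B: about -4, C: about -6, D: about -2. Region D is closest to zero.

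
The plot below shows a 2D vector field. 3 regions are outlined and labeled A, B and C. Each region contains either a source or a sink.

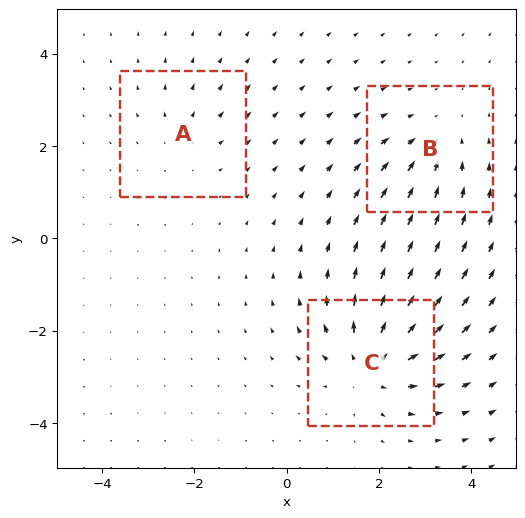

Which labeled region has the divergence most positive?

Divergence at each region's feature centre — A: about +2, B: about -3, C: about +5. Region C is most positive.

C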